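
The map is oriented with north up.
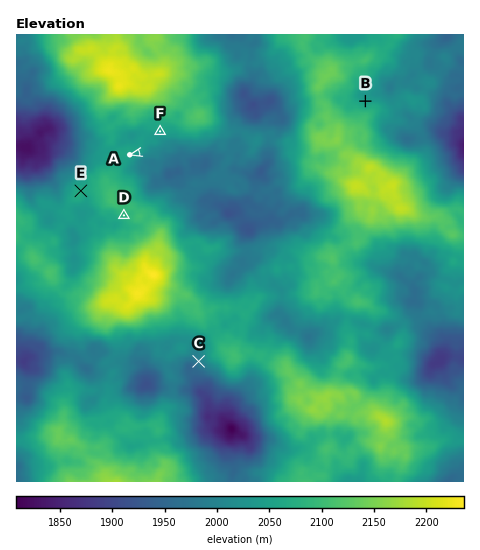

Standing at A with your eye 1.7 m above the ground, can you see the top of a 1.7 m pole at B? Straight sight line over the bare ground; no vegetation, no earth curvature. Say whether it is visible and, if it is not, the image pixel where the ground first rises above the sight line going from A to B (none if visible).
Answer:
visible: false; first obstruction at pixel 302 115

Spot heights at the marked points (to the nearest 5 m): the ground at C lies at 1985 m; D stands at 2080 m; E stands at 2070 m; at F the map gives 2050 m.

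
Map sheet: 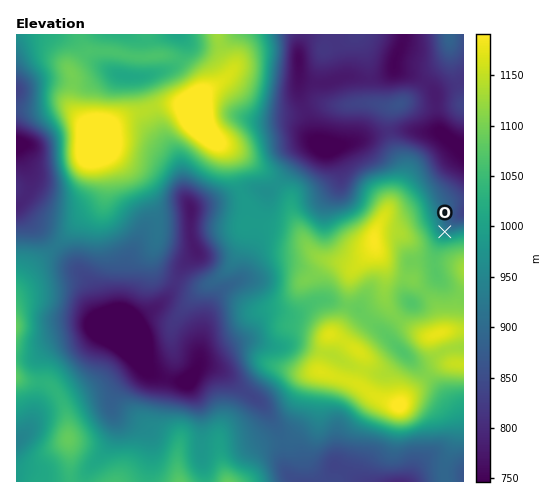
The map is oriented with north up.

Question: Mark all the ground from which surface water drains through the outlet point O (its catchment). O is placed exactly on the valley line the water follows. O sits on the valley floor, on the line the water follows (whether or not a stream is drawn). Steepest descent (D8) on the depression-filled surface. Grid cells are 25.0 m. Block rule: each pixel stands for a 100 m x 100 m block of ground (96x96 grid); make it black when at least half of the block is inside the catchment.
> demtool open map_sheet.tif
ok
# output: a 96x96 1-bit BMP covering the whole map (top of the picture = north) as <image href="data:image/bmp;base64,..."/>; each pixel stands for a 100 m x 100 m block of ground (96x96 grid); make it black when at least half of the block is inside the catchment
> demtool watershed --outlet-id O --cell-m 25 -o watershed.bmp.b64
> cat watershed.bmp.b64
<image width="96" height="96" href="data:image/bmp;base64,Qk2+BAAAAAAAAD4AAAAoAAAAYAAAAGAAAAABAAEAAAAAAIAEAAATCwAAEwsAAAIAAAAAAAAA////AAAAAAAAAAAAAAAAAAAAAAAAAAAAAAAAAAAAAAAAAAAAAAAAAAAAAAAAAAAAAAAAAAAAAAAAAAAAAAAAAAAAAAAAAAAAAAAAAAAAAAAAAAAAAAAAAAAAAAAAAAAAAAAAAAAAAAAAAAAAAAAAAAAAAAAAAAAAAAAAAAAAAAAAAAAAAAAAAAAAAAAAAAAAAAAAAAAAAAAAAAAAAAAAAAAAAAAAAAAAAAAAAAAAAAAAAAAAAAAAAAAAAAAAAAAAAAAAAAAAAAAAAAAAAAAAAAAAAAAAAAAAAAAAAAAAAAAAAAAAAAAAAAAAAAAAAAAAAAAAAAAAAAAAAAAAAAAAAAAAAAAAAAAAAAAAAAAAAAAAAAAAAAAAAAAAAAAAAAAAAAAAAAAAAAAAAAAAAAAAAAAAAAAAAAAAAAAAAAAAAAAAAAAAAAAAAAAAAAAAAAAAAAAAAAAAAAAAAAAAAAAAAAAAAAAAAAAAAAAAAAAAAAAAAAAAAAAAAAAAAAAAAAAAAAAAAAAAAcAAAAAAAAAAAAAAB/gAAAAAAAAAAAAAD/4AAAAAAAAAAAAAP/4AAAAAAAAAAAAAf/4AAAAAAAAAAAAA//4AAAAAAAAAAAAA//4AAAAAAAAAAAAB//4AAAAAAAAAAAAB//4AAAAAAAAAAAAB//8AAAAAAAAAAAAB//8AAAAAAAAAAAAB//8AAAAAAAAAAAAB//8AAAAAAAAAAAAB//8AAAAAAAAAAAAB//8AAAAAAAAAAAAB//4AAAAAAAAAAAAD//wAAAAAAAAAAAAD//gAAAAAAAAAAAAH//AAAAAAAAAAAAAH/HAAAAAAAAAAAAAH+DAAAAAAAAAAAAAH8BAAAAAAAAAAAAAAAAAAAAAAAAAAAAAAAAAAAAAAAAAAAAAAAAAAAAAAAAAAAAAAAAAAAAAAAAAAAAAAAAAAAAAAAAAAAAAAAAAAAAAAAAAAAAAAAAAAAAAAAAAAAAAAAAAAAAAAAAAAAAAAAAAAAAAAAAAAAAAAAAAAAAAAAAAAAAAAAAAAAAAAAAAAAAAAAAAAAAAAAAAAAAAAAAAAAAAAAAAAAAAAAAAAAAAAAAAAAAAAAAAAAAAAAAAAAAAAAAAAAAAAAAAAAAAAAAAAAAAAAAAAAAAAAAAAAAAAAAAAAAAAAAAAAAAAAAAAAAAAAAAAAAAAAAAAAAAAAAAAAAAAAAAAAAAAAAAAAAAAAAAAAAAAAAAAAAAAAAAAAAAAAAAAAAAAAAAAAAAAAAAAAAAAAAAAAAAAAAAAAAAAAAAAAAAAAAAAAAAAAAAAAAAAAAAAAAAAAAAAAAAAAAAAAAAAAAAAAAAAAAAAAAAAAAAAAAAAAAAAAAAAAAAAAAAAAAAAAAAAAAAAAAAAAAAAAAAAAAAAAAAAAAAAAAAAAAAAAAAAAAAAAAAAAAAAAAAAAAAAAAAAAAAAAAAAAAAAAAAAAAAAAAAAAAAAAAAAAAAAAAAAAAAAAAAAAAAAAAAAAAAAAAAAAAAAAAAAAAAAAAAAAAAAAAAAAAAAAAAAAAAAAAAAAAA="/>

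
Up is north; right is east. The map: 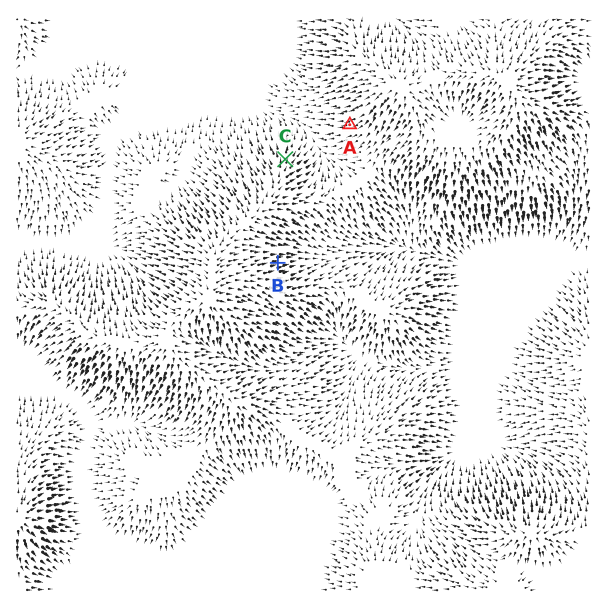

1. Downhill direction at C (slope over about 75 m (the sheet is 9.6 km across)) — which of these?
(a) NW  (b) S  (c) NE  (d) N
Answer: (d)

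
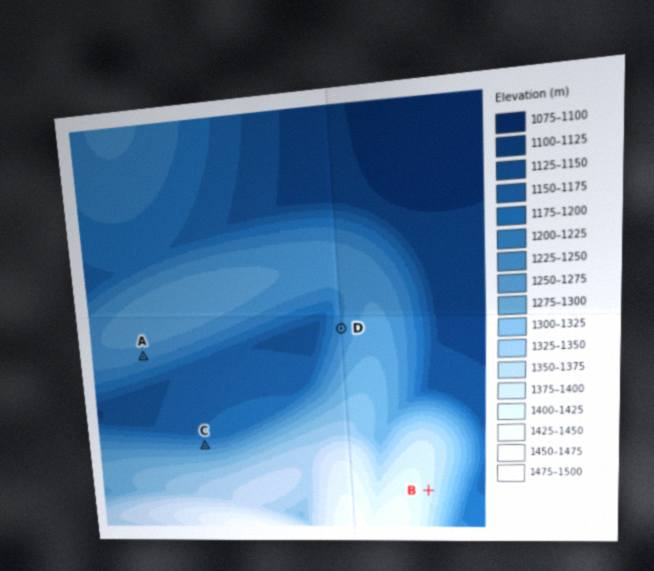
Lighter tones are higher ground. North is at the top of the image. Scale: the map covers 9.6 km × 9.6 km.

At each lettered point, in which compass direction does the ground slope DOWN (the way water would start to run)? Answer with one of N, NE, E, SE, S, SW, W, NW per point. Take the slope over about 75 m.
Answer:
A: S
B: E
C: N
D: W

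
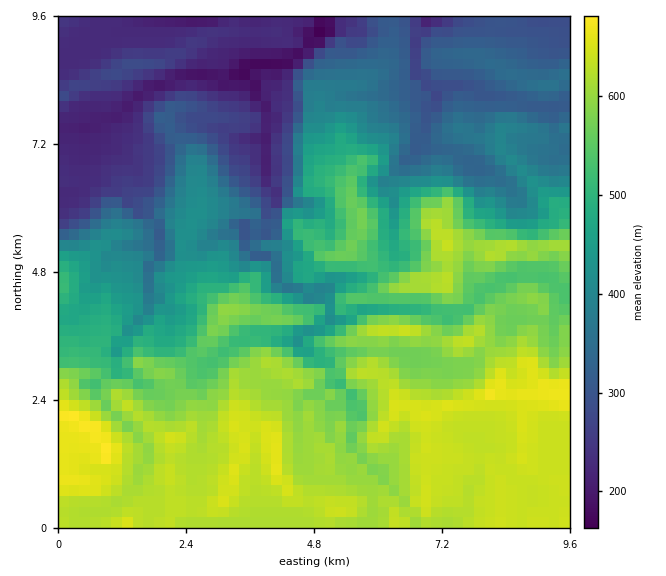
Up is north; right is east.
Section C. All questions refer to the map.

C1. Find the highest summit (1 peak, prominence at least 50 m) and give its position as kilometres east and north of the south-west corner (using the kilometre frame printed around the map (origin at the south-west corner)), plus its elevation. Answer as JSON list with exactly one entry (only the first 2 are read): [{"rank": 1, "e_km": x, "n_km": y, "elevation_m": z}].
[{"rank": 1, "e_km": 0.96, "n_km": 1.41, "elevation_m": 690}]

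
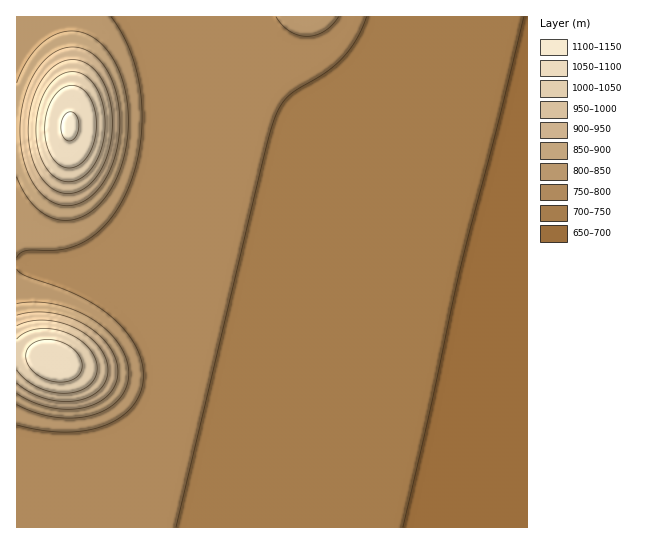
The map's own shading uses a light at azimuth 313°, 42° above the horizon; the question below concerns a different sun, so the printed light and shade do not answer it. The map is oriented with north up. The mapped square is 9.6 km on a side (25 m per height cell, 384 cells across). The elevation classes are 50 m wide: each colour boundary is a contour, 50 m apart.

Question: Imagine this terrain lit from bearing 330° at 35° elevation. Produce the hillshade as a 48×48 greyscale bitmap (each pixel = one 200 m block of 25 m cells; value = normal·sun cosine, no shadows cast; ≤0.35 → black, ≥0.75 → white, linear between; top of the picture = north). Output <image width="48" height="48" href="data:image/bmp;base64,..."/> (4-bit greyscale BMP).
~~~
<image width="48" height="48" href="data:image/bmp;base64,Qk32BAAAAAAAAHYAAAAoAAAAMAAAADAAAAABAAQAAAAAAIAEAAATCwAAEwsAABAAAAAAAAAAAAAAABEREQAiIiIAMzMzAERERABVVVUAZmZmAHd3dwCIiIgAmZmZAKqqqgC7u7sAzMzMAN3d3QDu7u4A////AIiIiIiIiIiIiIiIiIiIiIiIiIiIiIiIiIiIiIiIiIiIiIiIiIiIiIiIiIiIiIiIiIiIiIiIiIiIiIiIiIiIiIiIiIiIiIiIiIiIiIiIiIiIiIiIiIiIiIiIiIiIiIiIiIiIiIiIiIiIiIiIiIiIiIiIiIiIiIiIiIiIiIiIiIiIiIiIiIiIiIiIiIiIiIiIiIiIiIiIiIiIiIiIiIiIiIiIiIiIiIiIiIiId3d4iIiIiIiIiIiIiIiIiIiIiIiIiId2ZmZneIiIiIiIiIiIiIiIiIiIiIiIiHZUQzRFZ4iIiIiIiIiIiIiIiIiIiIiIiFQyEBEkVniIiIiIiIiIiIiIiIiIiIiIiEIQAAASRXeIiIiIiIiIiIiIiIiIiIiIiDIRAAACNWeIiIiIiIiIiIiIiIiIiIiIiEMzMiESRWeIiIiIiIiIiIiIiIiIiIiIiGZmZUQ0VneIiIiIiIiIiIiIiIiIiIiIiImIh3ZVZ3iIiIiIiIiIiIiIiIiIiIiIiLuqqZh3eIiIiIiIiIiIiIiIiIiIiIiIiN3cy6qYiIiIiIiIiIiIiIiIiIiIiIiIiP/+3MupmIiIiIiIiIiIiIiIiIiIiIiIiP//7cupmIiIiIiIiIiIiIiIiIiIiIiIiO/+3LqpiIiIiIiIiIiIiIiIiIiIiIiIiN3cy6mYiIiIiIiIiIiIiIiIiIiIiIiIiLu6qZmIiIiIiIiIiIiIiIiIiIiIiIiIiJmZmIiIiIiIiIiIiIiIiIiIiIiIiIiIiIiIiIiIiIiIiIiIiIiIiIiIiIiIiIiIiIiId3iIiIiIiIiIiIiIiIiIiIiIiIiIiIh3d3d4iIiIiIiIiIiIiIiIiIiIiIiIiIh2ZmZ3iIiIiIiIiIiIiIiIiIiIiIiIiId2VEVneIiIiIiIiIiIiIiIiIiIiIiIiIdlQzNGeIiIiIiIiIiIiIiIiIiIiIiIiIdkMhI1Z4iIiIiIiIiIiIiIiIiIiIiIiIdkMQAkZ4iIiIiIiIiIiIiIiIiIiIiIiJhlMgACV4iIiIiIiIiIiIiIiIiIiIiIiJh2QxACRniIiIiIiIiIiIiIiIiIiIiIiKmHZCABNniIiIiIiIiIiIiIiIiIiIiIiLqYdjEBNXiIiIiIiIiIiIiIiIiIiIiIiMu5h1IRNXiIiIiIiIiIiIiIiIiIiIiIiMzLmGQiNXiIiIiIiIiIiIiIiIiIiIiIiN3cqHUzRniIiIiIiIiIiIiIiIiIiIiIiN7tuYZEVniIiIiIiIiIiIiIiIiIiIiIiN7+y5dVVniIiIiIiIiIiIiIiIiIiIiIiN7/7KhmZ4iIiIiIiIiIiIiIiIiIiIiIiN7/7bmHd4iIiIiIiIiHd4iIiIiIiIiIiM3v7cqIeIiIiIiIiId3d3eIiIiIiIiIiLzu7cqYiIiIiIiIiId2Znd4iIiIiIiIiKvN3bqYiIiIiIiIiIdmVmd4iIiIiIiIiJq8zLqYiIiIiIiIiIdlVVZ3iIiIiIiIiJqru7qZiIiIiIiIiIdlRFZ3iIiIiIiIiA=="/>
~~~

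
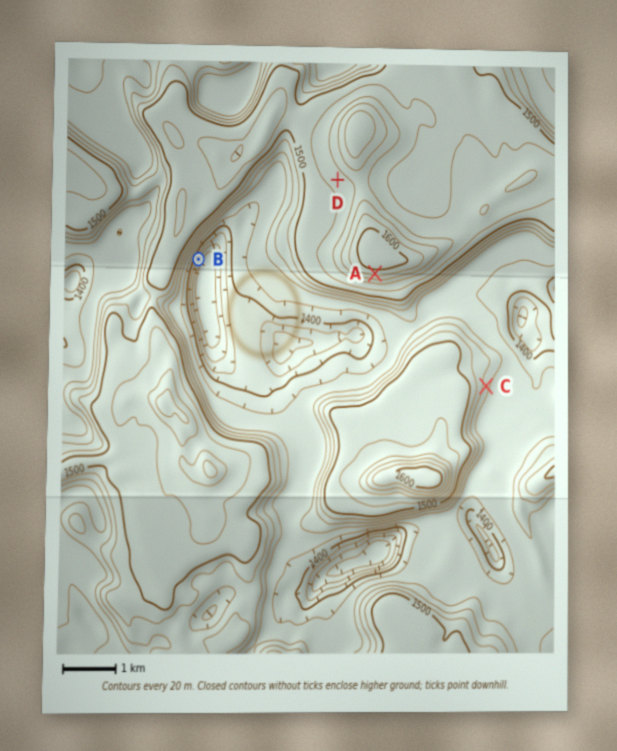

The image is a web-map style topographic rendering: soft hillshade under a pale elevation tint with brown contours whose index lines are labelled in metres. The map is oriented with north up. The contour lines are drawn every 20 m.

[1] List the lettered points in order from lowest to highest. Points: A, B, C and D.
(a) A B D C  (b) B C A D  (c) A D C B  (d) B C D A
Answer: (d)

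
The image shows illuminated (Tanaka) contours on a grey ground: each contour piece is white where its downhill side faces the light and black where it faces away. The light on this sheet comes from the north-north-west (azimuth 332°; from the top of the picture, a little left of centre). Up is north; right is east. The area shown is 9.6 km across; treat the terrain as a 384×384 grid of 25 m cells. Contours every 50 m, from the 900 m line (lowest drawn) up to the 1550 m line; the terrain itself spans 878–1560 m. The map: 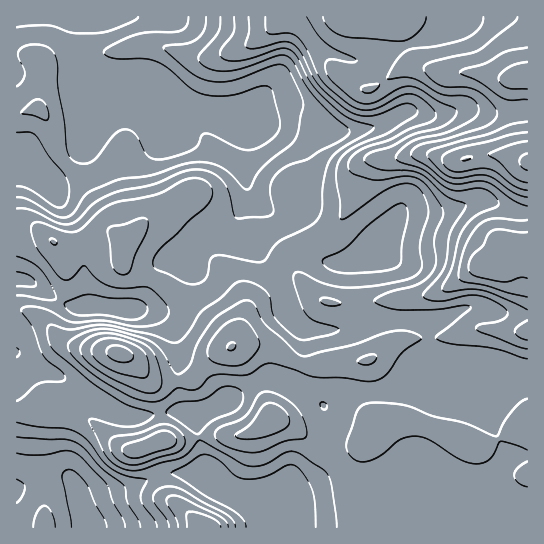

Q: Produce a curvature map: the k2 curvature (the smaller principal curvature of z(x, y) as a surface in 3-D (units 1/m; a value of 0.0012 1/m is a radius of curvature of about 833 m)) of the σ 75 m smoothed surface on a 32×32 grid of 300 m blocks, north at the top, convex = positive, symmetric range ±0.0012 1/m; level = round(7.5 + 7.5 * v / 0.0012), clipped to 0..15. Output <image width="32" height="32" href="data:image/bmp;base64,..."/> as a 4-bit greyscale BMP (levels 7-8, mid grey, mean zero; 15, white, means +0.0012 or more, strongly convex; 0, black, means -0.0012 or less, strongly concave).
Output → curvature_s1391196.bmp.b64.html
<image width="32" height="32" href="data:image/bmp;base64,Qk12AgAAAAAAAHYAAAAoAAAAIAAAACAAAAABAAQAAAAAAAACAAATCwAAEwsAABAAAAAAAAAAAAAAABEREQAiIiIAMzMzAERERABVVVUAZmZmAHd3dwCIiIgAmZmZAKqqqgC7u7sAzMzMAN3d3QDu7u4A////AFmFZVVEaqQ3hmd4h3d3d3dYdVV3eHURRmZnd3d4d3d2VmVUMkZBJFRVZ3d3iHd3d2VUNFMAA0V2RGZ3d3d2Znh2U0e7dlI1eGR2iId2VodmZmVWd4xgeYdlZniHdniGZ3h2dSAUEmdZl1V4h4d3Znhph3MSABISSaZFaIiHZWZoZ3USaKVoVCQyRURFZnd3ZnYxN3eEZkVCJndmZWd3d2VTRYqpg0WKhXZ4eJdWZlVDRoWKqFNHmoaEVWaHdndmaFZzZ0EUZYmGUjMiNFVXh2hoQAAAJWVndjR4dlRDECEBYRVEVFd2Zoc1iHdodoUSVgJ4V5dXZmd1R2VERERmd4ZWd1eXVmZ3ZXdEVlVER7lmWJZWh2Zmdmd2Z2Z2V1Z2d1hzaHh3dmZ3d3d1Zld2ioZ3InmId3d1ZlVWd1ZVQ1YxcxRXh3eIhkWHVndkRDIAAkNWVFZnmpU3mFZ2VCNWQ3pldmZkNGdUVodVh4ZUm3RqZnZnd2QzV2Z2Y2mVeHmHeVZ1Z4h2d3dmVmMABGdWZXd3hWd3d3d2dmdRIQAAATIjeXV3d3dlVWZ2E4uTEjEjMmZmd3d1VVVVUkiJhjaXV5dmd2VVVHiHUyKJdVdnmHeIiIZndmZ3iIYSZjRFZndmdoiGdniHVWZ3U2RndlRFZ3dERVVDM0VmeIZYp3mHZmVV"/>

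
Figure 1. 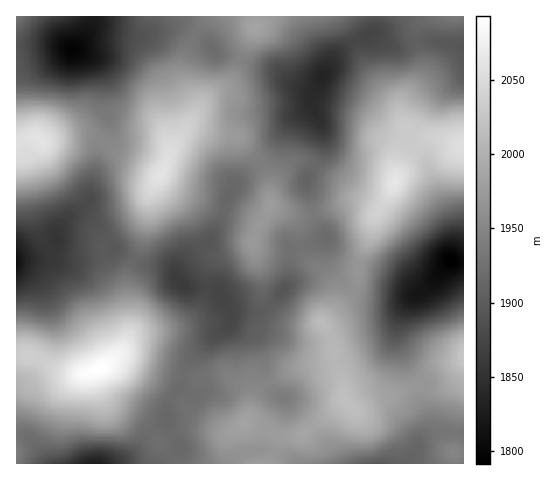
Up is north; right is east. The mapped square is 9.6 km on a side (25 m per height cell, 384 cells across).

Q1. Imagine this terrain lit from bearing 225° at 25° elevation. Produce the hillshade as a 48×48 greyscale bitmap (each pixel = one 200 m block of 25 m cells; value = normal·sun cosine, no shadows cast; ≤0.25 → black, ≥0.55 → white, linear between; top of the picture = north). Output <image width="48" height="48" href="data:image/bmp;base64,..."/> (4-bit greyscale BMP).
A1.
<image width="48" height="48" href="data:image/bmp;base64,Qk32BAAAAAAAAHYAAAAoAAAAMAAAADAAAAABAAQAAAAAAIAEAAATCwAAEwsAABAAAAAAAAAAAAAAABEREQAiIiIAMzMzAERERABVVVUAZmZmAHd3dwCIiIgAmZmZAKqqqgC7u7sAzMzMAN3d3QDu7u4A////AGeau7ze7tu6mZq7upiIibuqqrzLqpqrqWiby73v/supiavMqZmZmrqaq8y6qZq6mHm8zM7//bqYibzLqqmZqqmavNyqqZqph5vN3N7+2pmYiru6mZmZiJmbzMqYiaqpmc3d3d3cqIiImqqZiYiHd4mru6l3iaqqu93d3d3Ll3eImpmYiIdlaJqrupdniZmrvN3d3d3Kh3iJmYiIiYZmeau7qXZniIm7zLvNzdy6mYiIiJmZqYd4m8y7mHZ3iImrzLu8zMy6qYd3iJmaqYiJvMy6mHZnd4mru7u7u7qqmHZmeJmamIiKu7uql3ZVZ4mru7upmYiIh2VWd4iIh4eKqqqqh2VEV4q7vJmHd3d3d2VFZ3d3d3eJmaqph1REV5qqu3ZUVnd3dlRVZ3dnZ3eIiruphlQ0aJmZqlQjV3h3dlVVZnZ3d4iZq8y5dlQ0Z4iHdzITaIh3d1RERWZ4iZmavMy4ZVQ0VmZlViIleIdmdkMiNFZ3iamZq7uWZVQzRVVVZjRGiIZmZUMRE0Z3iqqZmql1ZmUzRVZmZlVniHZmZlMAI2d4mruYiah2ZnZDRWd3d2d4iHZ3dlMSNomJq8uomqmHeIZEVoh3h4iIiHiYh1REaKqqvN2pmrqYiZZVZ4h4h5mZiJmYh2ZWerurzu2pm7uYmpdmaIh3d7upmaqZiIh3mrqqzuuYiqmImph3eId3icy5mqqpmaqZqqqaztqHiZh4m7uYiYh4rNypmqqpm8yqqqqazbl2eZiIvdypmZiazNyomrqZve3KqrqrzKl3mpiK3uypmZmazMuZqqma3/7Kq7qqu6mImpic7uypiJmazMuqqqmr7/7KqqmZq6mZmIis3dupiImau8u7qqms7/66qYiImqmpdmerzMqZmIiau9zLupm97/26mHdniZqnVFeru6qrqIibzdzLqZrN/+y5h2ZniaqWVWirqqq7qHis3cy7qJrN7cupdmZnmrqHZnmqqavLl3is3bu6mJrN3LuodmZ4q7qHd4mZmry6hmeszKqqh4m8u7qph2eJu7mHd3d3m8y5dniru5qpdmeqqru6h3eJqqhmZlVXrNy5iImrqpmXVEaImrzKh3eImYZVVURYvdypmZmpmYh1Q0Z3isy5iHd3eGVFVVVq3tuZmZmIiGZUIkZnm7yod3dmZ2VUVWaL3cqZmHdmZlQyEkVomruXd3dlZ3ZUVmes3LqZl2VEVDIREkVniaqHd4dleHZVVniru6qZhlREQzMhEkVWeamHeIdleGVEVniau6qYdlREQ1QyIjRFeamHiHZVZ1Q0Z4iKu6qHZVVVVGVDI0RWiZmIh2VFZlRGiYiKq7l2VVVVVXVDNFZ4mqmHdlVFd2Zompiau6hlVWZlVmVERniau6l3d2ZnmZmaupmau5dmZ4dlZ2ZVaJq7y6iIiHeKu7u7qpmru5d4mpdniHZmiqu7u6mZmYibzMupmZq7upiZq5iZqod4q6qru6qqqZmrvLqIiJq7qpmru6qru4iKqpmru7uqqqq7u6mIiau6qpqruqq7yw=="/>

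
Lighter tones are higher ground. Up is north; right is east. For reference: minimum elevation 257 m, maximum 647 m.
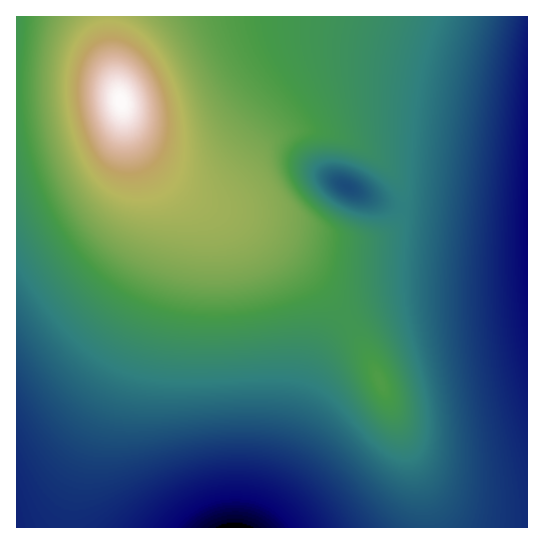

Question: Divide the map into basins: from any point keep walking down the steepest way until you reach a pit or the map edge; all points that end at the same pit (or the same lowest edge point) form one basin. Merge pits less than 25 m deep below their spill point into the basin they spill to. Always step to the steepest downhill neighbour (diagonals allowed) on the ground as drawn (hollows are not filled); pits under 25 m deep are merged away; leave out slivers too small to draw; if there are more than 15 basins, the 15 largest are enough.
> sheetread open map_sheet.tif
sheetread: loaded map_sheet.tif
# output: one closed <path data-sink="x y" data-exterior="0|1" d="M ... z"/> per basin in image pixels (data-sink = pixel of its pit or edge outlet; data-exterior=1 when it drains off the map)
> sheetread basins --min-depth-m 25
<path data-sink="234 527" data-exterior="1" d="M109 16l-93 1 0 510 410 1 1-14-3-16-17-53-30-71-16-32-21-32-24-28-37-34-29-21-53-26-15-9-31-29-15-20-11-22-10-43-6-36z"/><path data-sink="527 219" data-exterior="1" d="M527 16l-418 1 3 46 15 60 18 31 18 18 18 12 20 7 17-3 16-11 37-38 19-8 11-2 32 4 28 12 18 14 20 23 4 11-2 21-12 18-19 8-25 1-24-2-99-28-3 0 31 16 39 29 39 39 29 40 26 51 33 84 9 35 2 23 101-1z"/><path data-sink="347 187" data-exterior="0" d="M310 129l-20 2-15 5-10 7-31 34-11 8-14 6-15-2-13-5-18-12-17-17-1 2 32 31 32 19 18 6 70 20 33 7 31 1 14-2 14-7 8-10 6-12 0-17-4-11-10-13-16-16-26-14-14-6z"/>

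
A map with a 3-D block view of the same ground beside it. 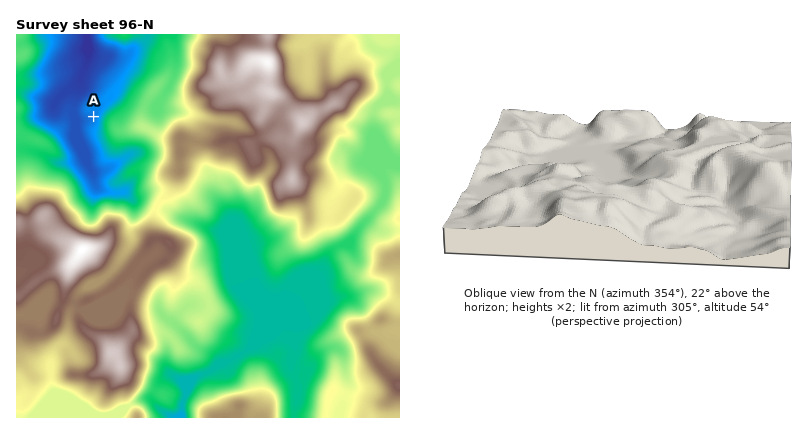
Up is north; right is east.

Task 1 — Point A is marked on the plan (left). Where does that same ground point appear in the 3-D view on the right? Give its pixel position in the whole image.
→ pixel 722 224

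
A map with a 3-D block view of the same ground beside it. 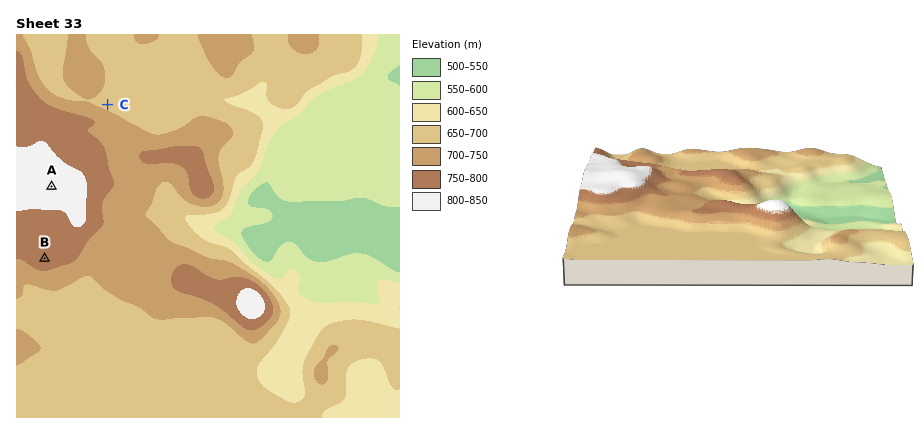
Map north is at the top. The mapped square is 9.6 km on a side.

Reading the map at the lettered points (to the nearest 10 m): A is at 830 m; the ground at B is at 790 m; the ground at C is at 680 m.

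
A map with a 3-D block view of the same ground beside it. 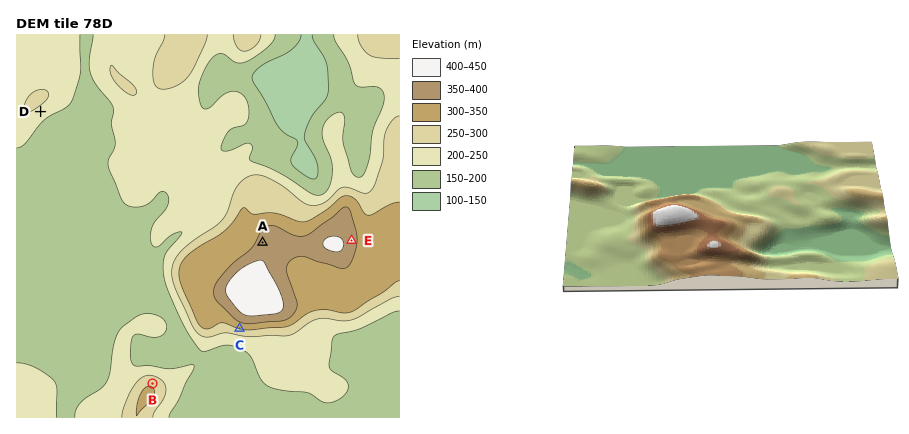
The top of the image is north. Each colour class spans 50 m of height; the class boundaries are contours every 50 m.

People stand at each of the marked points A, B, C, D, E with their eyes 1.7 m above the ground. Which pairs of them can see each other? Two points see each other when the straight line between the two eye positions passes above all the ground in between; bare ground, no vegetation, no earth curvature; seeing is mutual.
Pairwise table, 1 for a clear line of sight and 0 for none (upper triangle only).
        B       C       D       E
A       0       0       1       0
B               1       1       0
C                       0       0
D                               0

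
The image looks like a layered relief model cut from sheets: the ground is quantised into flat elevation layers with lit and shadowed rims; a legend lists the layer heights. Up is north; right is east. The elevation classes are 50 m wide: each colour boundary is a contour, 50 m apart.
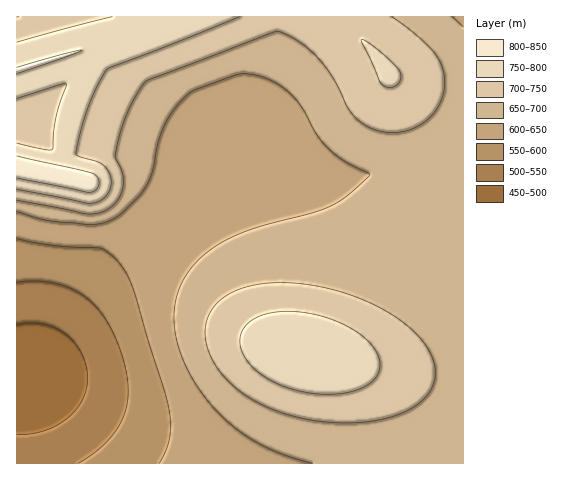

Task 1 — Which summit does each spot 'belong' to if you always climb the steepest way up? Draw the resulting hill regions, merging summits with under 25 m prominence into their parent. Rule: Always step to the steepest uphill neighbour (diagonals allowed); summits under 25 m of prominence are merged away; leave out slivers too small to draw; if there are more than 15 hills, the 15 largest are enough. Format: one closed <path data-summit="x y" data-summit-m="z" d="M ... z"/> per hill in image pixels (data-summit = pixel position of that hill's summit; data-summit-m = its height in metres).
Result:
<path data-summit="306 353" data-summit-m="793" d="M248 91l-17 0-15 3-17 10-11 9-14 23-5 15-4 28-12 30-65 76-52 85-8 8-12 1 1 85 447-1 0-318-25 19-26 11-11 2-27 0-17-3-23-11-12-8-15-16-14-22-17-16-12-6z"/><path data-summit="17 70" data-summit-m="803" d="M287 16l-270 0-1 111 45 25 50-1 54 9 2 2 3-16 8-20 10-13 11-9 25-12 24-1 12 1 26-64z"/><path data-summit="389 74" data-summit-m="762" d="M463 16l-175 0-2 12-27 66 22 11 13 12 14 22 15 16 26 15 26 7 27 0 25-7 18-9 19-17z"/><path data-summit="17 167" data-summit-m="839" d="M17 128l-1 250 9 1 7-5 10-12 32-56 25-35 39-43 15-19 12-30 3-17-3-2-54-9-50 1z"/>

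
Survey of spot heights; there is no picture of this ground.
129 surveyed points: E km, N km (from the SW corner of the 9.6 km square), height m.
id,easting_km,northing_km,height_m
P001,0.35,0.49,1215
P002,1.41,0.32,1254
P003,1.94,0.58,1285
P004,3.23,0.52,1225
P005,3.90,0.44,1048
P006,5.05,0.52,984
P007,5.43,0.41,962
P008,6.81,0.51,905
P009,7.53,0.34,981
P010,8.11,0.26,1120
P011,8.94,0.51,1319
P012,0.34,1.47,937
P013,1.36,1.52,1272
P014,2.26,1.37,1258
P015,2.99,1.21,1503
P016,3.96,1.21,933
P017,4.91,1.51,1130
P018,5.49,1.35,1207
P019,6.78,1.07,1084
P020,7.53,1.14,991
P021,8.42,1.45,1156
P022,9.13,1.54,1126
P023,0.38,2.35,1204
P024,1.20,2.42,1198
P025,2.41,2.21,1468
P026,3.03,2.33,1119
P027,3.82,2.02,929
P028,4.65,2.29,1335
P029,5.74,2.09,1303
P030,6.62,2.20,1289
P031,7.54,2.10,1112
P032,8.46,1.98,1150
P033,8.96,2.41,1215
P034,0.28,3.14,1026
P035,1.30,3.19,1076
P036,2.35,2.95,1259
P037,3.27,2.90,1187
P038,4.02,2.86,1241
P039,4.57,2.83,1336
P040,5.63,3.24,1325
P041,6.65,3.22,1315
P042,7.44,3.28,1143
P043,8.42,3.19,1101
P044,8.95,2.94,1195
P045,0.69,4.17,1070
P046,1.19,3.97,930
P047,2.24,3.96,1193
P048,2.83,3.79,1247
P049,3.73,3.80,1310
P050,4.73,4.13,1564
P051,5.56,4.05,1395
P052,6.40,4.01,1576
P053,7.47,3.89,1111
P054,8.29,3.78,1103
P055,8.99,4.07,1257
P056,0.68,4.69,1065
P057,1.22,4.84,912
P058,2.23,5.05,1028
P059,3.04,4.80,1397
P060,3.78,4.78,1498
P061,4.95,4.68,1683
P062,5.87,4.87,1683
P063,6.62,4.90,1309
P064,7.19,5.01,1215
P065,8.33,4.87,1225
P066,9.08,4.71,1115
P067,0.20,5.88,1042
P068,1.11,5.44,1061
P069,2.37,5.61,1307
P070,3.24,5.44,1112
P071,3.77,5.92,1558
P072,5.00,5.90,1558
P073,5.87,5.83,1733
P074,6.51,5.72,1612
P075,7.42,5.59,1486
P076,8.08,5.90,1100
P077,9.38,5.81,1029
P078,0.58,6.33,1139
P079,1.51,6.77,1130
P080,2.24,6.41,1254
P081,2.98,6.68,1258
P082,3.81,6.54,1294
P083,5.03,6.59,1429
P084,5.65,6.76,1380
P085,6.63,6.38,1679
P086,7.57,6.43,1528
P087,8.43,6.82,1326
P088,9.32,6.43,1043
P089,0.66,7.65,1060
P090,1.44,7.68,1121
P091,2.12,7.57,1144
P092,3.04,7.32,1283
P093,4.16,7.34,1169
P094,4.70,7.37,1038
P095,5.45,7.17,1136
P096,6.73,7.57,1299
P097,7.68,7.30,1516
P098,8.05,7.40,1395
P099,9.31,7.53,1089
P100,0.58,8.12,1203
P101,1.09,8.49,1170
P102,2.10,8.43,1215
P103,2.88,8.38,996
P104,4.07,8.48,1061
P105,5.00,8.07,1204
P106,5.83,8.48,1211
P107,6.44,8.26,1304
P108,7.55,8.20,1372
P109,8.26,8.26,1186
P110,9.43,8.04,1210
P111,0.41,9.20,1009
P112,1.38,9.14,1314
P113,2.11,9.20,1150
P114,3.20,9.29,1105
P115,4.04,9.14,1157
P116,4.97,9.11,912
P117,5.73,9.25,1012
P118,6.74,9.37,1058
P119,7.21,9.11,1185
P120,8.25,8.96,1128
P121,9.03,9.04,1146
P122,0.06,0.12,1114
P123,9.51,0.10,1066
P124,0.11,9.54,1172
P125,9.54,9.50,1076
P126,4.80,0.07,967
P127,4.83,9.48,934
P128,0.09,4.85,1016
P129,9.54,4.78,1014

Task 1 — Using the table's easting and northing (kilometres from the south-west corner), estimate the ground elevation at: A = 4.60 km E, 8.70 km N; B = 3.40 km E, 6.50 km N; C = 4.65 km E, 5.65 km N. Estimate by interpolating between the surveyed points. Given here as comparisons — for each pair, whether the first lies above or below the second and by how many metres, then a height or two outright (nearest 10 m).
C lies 540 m above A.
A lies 290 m below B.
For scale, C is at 1530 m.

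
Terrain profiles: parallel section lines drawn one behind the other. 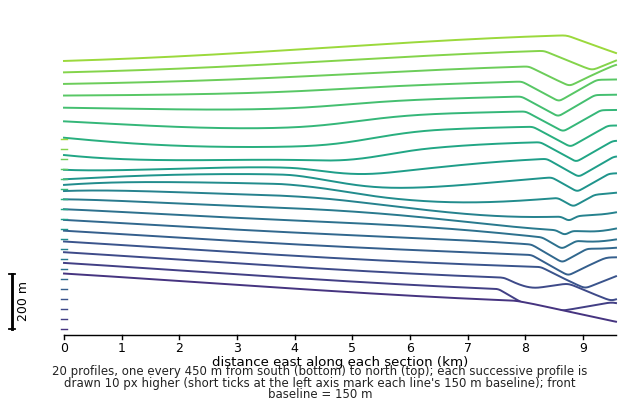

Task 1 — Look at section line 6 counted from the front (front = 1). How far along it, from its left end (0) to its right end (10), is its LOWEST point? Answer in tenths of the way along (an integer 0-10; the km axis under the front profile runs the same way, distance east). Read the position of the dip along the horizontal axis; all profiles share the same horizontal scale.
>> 9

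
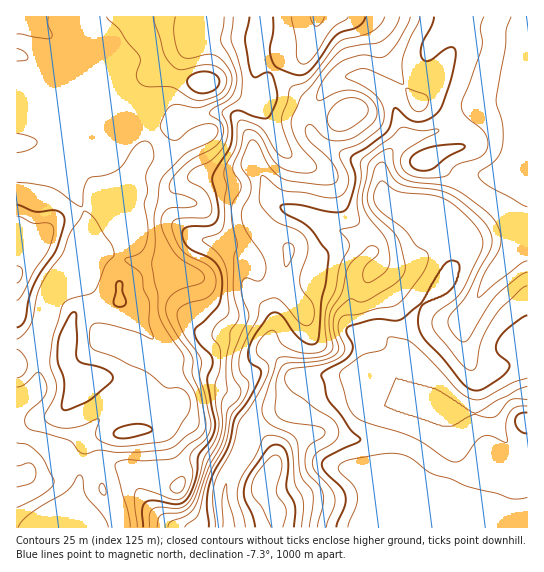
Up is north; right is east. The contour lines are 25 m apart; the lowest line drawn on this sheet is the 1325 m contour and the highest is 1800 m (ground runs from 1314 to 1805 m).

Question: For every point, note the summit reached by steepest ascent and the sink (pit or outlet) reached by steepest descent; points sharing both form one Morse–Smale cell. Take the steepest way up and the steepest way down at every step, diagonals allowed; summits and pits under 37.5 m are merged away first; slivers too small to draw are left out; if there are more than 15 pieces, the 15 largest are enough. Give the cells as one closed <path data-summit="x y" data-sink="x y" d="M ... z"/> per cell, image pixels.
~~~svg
<path data-summit="17 275" data-sink="527 393" d="M527 16l-75 1 1 4-8 5-13 17-12 30-28 24 12 42-17 16-6 18-4-5-8-4-14-4-33-16-10-10-3-7 3-16 5-10-6 0-10-5-34-31-11 6-3 14-12 26 0 12-8-8-15-3-37 7-4 2-2 8 6 18 16 24 6 4-14 4-12 8-2 7 1 25 14 16 7 4 18 2 20 7 11-1 13-10 2-6 0 4 12 26 2 66-7 16 0 7 22 23 4 3 71 0 82 35 17 3-15 9 6 27 0 13-7 23-8 13-9 9-12 4-6 5 0 11 115-1z"/><path data-summit="82 382" data-sink="527 393" d="M175 123l-10 4-56 0-31 12-11 10-6 9 0 13 24 42 3 13-1 12-11 29-21 22-6 9-2 19-8 21-2 45-6 16-10 8-5 10 0 12 38 20 22 21 3 10 6-9 16-10 6 0 22 10 6 6 3 11 1-6 4-5 30-8 17-8 12 0 28 14 14-24 3-21 2-5 12-9 25-8 11-13 8-18-11-1-4-3-22-23 0-7 7-16-2-66-12-26 0-4-2 6-13 10-11 1-20-7-18-2-20-17-2-7 0-21 2-7 12-8 14-4-6-4-16-24-5-10z"/><path data-summit="266 478" data-sink="527 393" d="M365 376l-59 0-3 3-6 16-11 13-25 8-12 9-2 5-3 21-12 19-7 16 0 20 4 22 182 0 2-11 3-3 15-6 9-9 8-13 7-23 0-13-6-27 15-9-17-3z"/><path data-summit="203 82" data-sink="527 393" d="M197 16l-180 0-1 90 30 13 27-3 22 9 70 2 9-3 7-5 37-7 15 3 8 8 0-12 12-26 3-14 11-8-10-10-7-14-48 0-3-8z"/><path data-summit="17 275" data-sink="527 393" d="M18 429l-2 1 1 98 211-1-3-41 4-11-23-12-16-2-25 11-19 4-7 6-1 6-3-11-6-6-22-10-6 0-11 6-9 7-2 6-3-10-22-21-32-16z"/><path data-summit="17 275" data-sink="527 393" d="M18 107l-2 0 1 309 4-9 10-8 6-16 2-45 8-21 2-19 6-9 21-22 11-29 1-12-3-13-24-42 2-17 11-13 7-4 28-10 20-1-34-1-22-9-27 3z"/><path data-summit="318 17" data-sink="527 393" d="M451 16l-184 0 0 18-4 15 1 10 3 6 28 27 16 9 4 0 18-18 16-7 14 1 11 6 17 17 6-8 23-19 12-30 13-17 8-5z"/><path data-summit="347 113" data-sink="527 393" d="M358 76l-19 3-16 14-11 18-3 16 3 7 14 13 40 16 11 5 4 5 6-18 17-16 0-5-9-28-6-9-15-14z"/><path data-summit="17 275" data-sink="527 393" d="M266 16l-68 0-1 9 3 10 5 5 45-1 7 14 6 6 0-10 4-15z"/>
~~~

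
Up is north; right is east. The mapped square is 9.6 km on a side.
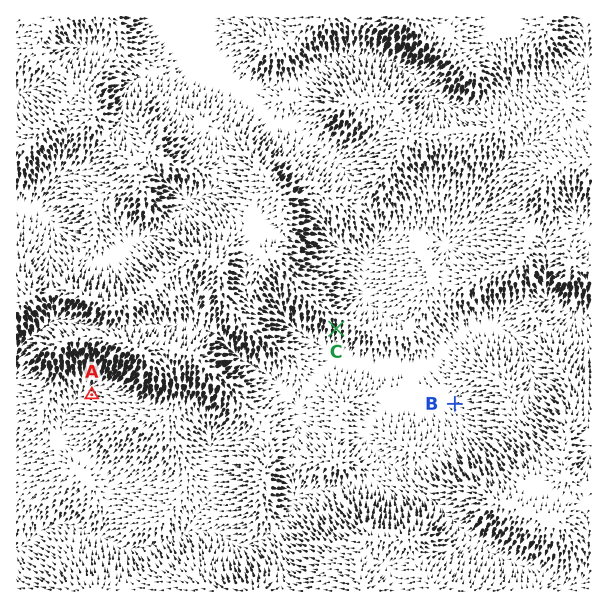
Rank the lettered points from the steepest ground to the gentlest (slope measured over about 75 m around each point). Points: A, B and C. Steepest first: C A B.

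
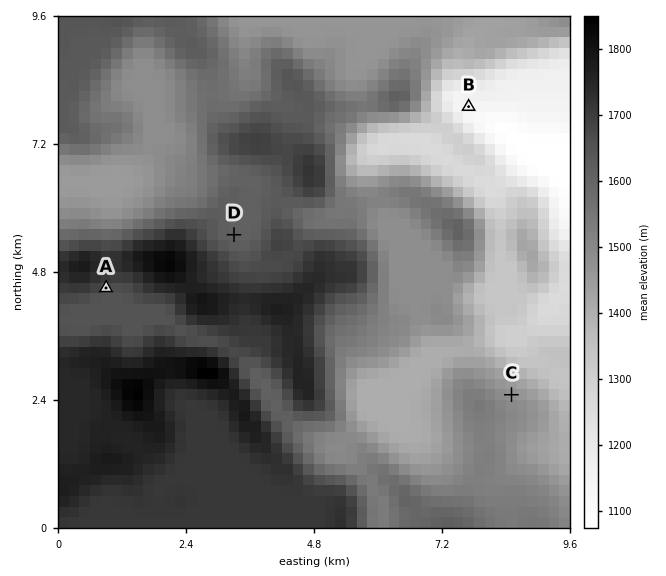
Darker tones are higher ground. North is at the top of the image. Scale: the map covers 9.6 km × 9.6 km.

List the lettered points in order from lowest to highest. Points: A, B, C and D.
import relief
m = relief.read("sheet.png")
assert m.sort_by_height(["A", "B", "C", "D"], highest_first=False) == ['B', 'C', 'D', 'A']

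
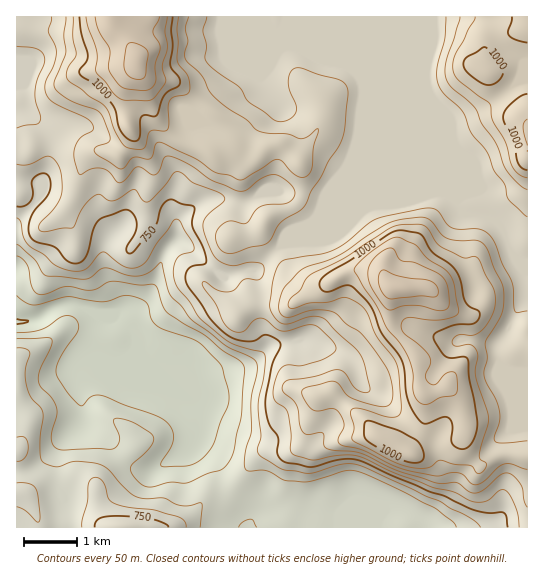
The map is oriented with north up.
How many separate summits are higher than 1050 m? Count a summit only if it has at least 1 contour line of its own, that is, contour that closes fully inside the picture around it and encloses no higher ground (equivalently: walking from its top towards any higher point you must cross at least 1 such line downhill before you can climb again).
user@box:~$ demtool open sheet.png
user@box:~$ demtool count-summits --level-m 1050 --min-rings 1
2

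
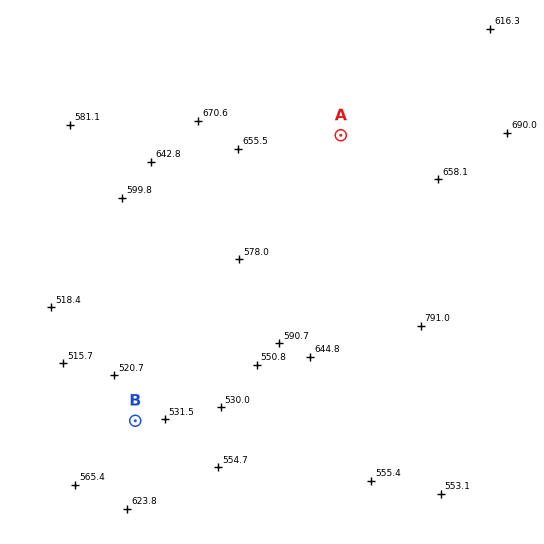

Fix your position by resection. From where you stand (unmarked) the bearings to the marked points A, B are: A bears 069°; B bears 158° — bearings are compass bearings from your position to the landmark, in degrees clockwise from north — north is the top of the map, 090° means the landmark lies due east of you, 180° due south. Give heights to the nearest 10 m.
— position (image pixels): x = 63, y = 242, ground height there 540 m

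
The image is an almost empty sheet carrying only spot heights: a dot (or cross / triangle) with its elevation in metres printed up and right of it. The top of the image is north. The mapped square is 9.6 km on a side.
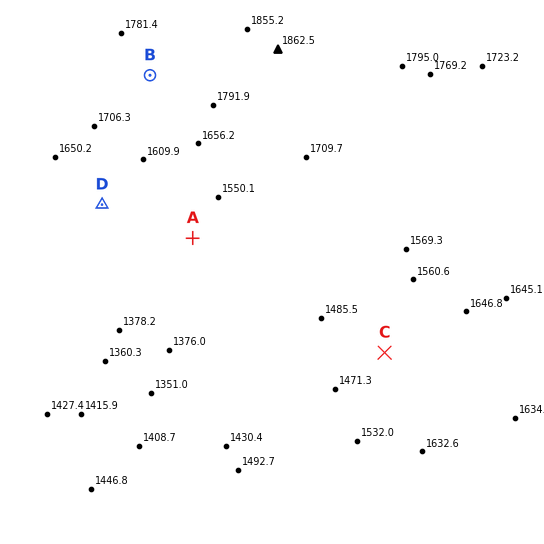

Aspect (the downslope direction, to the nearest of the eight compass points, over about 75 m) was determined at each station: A S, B SW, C W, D S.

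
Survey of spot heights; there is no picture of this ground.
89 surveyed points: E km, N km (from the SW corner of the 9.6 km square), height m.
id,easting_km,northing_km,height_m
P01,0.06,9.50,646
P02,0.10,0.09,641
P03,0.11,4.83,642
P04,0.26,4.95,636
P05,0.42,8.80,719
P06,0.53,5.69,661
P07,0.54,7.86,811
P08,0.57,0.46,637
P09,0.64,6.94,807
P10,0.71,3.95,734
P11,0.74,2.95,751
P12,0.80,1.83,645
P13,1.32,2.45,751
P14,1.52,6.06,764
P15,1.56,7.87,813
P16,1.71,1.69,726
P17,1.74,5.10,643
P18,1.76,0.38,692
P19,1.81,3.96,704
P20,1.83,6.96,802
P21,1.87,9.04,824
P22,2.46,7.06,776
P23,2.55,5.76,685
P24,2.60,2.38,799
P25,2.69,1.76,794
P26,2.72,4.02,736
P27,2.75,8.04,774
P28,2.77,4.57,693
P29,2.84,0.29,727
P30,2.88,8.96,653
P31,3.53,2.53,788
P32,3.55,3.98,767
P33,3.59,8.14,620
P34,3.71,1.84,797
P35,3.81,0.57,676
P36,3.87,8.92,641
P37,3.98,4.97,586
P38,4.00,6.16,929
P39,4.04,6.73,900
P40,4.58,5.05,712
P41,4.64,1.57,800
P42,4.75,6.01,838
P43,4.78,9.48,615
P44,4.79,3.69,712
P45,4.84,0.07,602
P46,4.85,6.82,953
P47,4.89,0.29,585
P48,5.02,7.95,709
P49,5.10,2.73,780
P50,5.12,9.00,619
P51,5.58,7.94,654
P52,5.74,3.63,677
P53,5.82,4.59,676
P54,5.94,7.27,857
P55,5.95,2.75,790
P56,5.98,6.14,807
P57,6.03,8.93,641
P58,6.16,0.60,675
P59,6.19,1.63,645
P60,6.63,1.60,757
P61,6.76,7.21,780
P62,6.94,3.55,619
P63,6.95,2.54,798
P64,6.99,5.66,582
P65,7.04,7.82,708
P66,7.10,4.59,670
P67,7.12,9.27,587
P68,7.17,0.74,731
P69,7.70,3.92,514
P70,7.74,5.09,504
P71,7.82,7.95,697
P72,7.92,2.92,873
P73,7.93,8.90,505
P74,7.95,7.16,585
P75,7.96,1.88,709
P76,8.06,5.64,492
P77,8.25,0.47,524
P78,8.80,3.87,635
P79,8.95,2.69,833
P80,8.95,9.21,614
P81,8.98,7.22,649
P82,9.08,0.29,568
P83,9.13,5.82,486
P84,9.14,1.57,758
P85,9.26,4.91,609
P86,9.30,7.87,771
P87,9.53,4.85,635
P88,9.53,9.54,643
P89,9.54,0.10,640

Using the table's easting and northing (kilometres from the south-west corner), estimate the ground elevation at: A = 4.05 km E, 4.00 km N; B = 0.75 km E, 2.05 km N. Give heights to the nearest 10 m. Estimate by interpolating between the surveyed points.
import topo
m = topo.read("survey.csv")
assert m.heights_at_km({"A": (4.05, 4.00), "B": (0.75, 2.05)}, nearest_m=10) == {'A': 690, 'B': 670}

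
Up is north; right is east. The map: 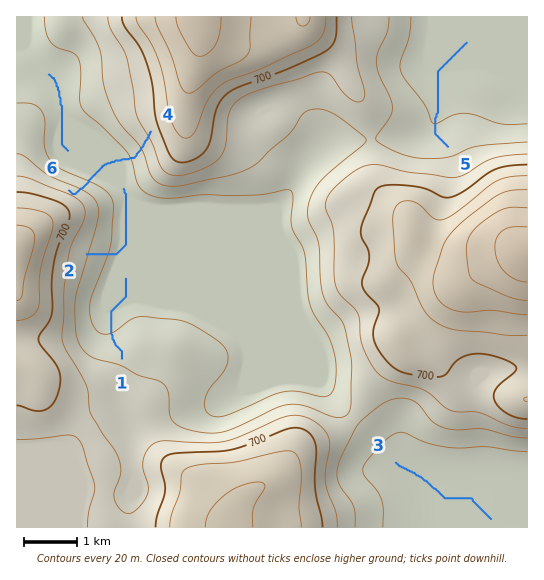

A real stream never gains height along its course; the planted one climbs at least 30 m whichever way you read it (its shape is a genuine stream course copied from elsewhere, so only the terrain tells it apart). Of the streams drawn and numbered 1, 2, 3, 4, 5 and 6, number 4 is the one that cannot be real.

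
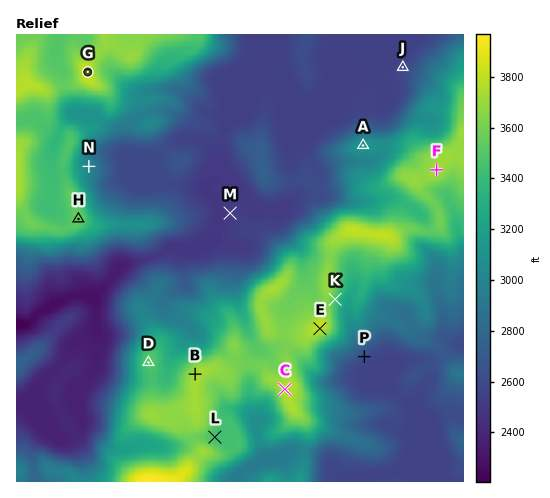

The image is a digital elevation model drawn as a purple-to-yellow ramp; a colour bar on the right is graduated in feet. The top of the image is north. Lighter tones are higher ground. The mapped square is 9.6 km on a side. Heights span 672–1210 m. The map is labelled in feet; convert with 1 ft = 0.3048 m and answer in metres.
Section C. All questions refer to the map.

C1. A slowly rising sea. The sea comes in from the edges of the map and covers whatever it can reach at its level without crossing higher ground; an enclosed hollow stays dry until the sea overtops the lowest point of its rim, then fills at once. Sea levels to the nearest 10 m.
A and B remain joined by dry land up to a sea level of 940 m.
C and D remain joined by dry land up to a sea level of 1050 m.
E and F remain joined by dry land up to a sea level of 1070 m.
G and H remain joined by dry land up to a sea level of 1060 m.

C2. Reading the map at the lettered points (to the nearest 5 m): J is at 790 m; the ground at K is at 1060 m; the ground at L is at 1050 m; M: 765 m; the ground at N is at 915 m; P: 800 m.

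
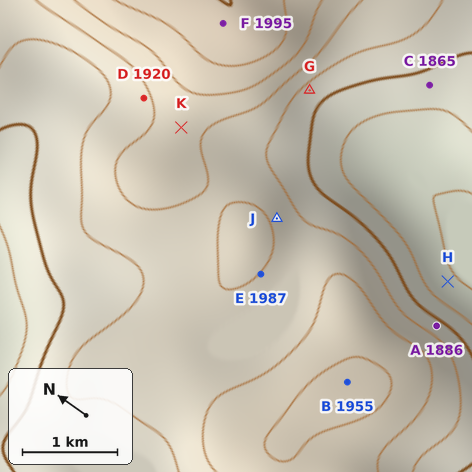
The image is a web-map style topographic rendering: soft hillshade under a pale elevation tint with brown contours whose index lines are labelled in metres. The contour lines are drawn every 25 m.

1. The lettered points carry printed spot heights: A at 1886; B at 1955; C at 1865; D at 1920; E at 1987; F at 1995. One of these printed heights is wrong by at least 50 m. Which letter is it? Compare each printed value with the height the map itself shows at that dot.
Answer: E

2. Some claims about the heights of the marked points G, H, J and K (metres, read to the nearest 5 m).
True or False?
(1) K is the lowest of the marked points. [False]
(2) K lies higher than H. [True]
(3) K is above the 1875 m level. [True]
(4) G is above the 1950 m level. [False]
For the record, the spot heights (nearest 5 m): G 1890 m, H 1830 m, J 1920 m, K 1930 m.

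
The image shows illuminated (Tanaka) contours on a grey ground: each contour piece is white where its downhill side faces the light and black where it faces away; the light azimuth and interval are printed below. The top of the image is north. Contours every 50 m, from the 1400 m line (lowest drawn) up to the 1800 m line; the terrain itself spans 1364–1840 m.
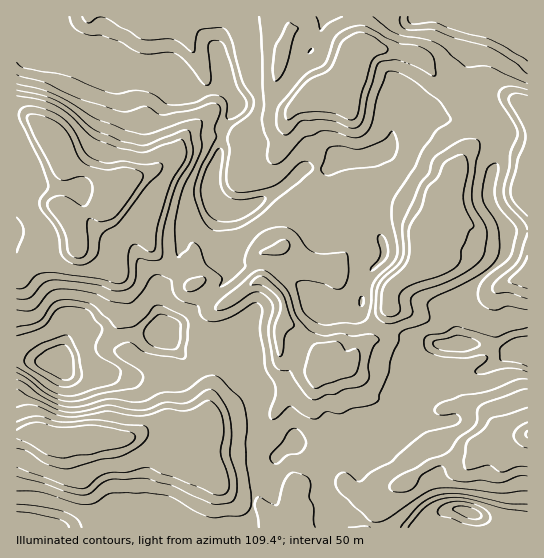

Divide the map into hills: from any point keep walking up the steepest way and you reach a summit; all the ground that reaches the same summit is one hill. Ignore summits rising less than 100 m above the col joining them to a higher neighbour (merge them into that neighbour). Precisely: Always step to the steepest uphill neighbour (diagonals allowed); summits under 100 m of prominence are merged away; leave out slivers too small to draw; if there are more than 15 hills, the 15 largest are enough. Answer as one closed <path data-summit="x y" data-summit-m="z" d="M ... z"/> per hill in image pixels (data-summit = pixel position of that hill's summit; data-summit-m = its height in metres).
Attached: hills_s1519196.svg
<path data-summit="111 55" data-summit-m="1722" d="M270 16l-253 0-1 98 11 2 12 9 24 39 28 8 26 15 0 8 24 20 7 27 5 9 24 25 13 9 7-1 20 21 8-1 30-23 10 0 18 18 1 23 7 3 14 15 19 15-3 4 0 11 4 2 10-1 11-3 6-6 7-15 18-13 12-27-1-12 3-6 19-16 9-10 5-26 11-12 2-27 18-21 9-22 16-17 1-9-9-20-21-22-18-13-6-12-8-7-48-8-6 1-16 15 0 23-4 10-10 0-12-7-6 0-10 6-13 13-7-1-11-10-3-6 12-54-12-8z"/><path data-summit="61 362" data-summit-m="1840" d="M23 115l-7 0 1 320 20-2 18 7 44-3 27 2 12-4 17 2 6 3 18 21 11 6 8 0 9-7 10 22 13 14 9 5 19 3 6 5 4 6 2 13 97 0 9-18-3-12 2-3 30-12 28-20 10-3 22 3 6-3 14-15 5-2 34-8-19-2-19-20-17-6-19 0-19 5-12-3-16 0-13-9-13-3-8-10-20-19-24 4-3-1-1-12 3-4-19-15-14-15-7-3-1-23-18-18-10 0-30 23-8 1-20-21-7 1-13-9-24-25-5-9-7-27-24-20 0-8-2-2-24-13-28-8-24-39z"/><path data-summit="527 355" data-summit-m="1724" d="M426 252l-5 1-5 14-25 22-3 6 1 12-12 27-18 13-7 15-5 5 11 9 19 21 13 3 13 9 16 0 12 3 19-5 19 0 17 6 19 20 22 2 1-158-3-1-23 8-5-3-22-22-12-3-18 1z"/><path data-summit="478 17" data-summit-m="1735" d="M527 16l-236 0-18 75 9 12 8 5 4 0 13-13 10-6 6 0 12 7 10 0 4-10-1-20 17-18 6-1 32 6 14 0 10 9 7 13 17 12 21 22 9 20-1 9-7 7 1 2 5-3 26 3 22 10z"/><path data-summit="17 527" data-summit-m="1718" d="M37 433l-18 0-3 2 1 93 252-1-1-12-4-6-6-5-19-3-9-5-13-14-10-22-9 7-8 0-11-6-12-15-12-9-17-2-12 4-27-2-44 3z"/><path data-summit="470 513" data-summit-m="1824" d="M527 435l-37 8-5 2-14 15-6 3-15-3-17 3-28 20-30 12-2 3 3 12-8 17 159 1z"/>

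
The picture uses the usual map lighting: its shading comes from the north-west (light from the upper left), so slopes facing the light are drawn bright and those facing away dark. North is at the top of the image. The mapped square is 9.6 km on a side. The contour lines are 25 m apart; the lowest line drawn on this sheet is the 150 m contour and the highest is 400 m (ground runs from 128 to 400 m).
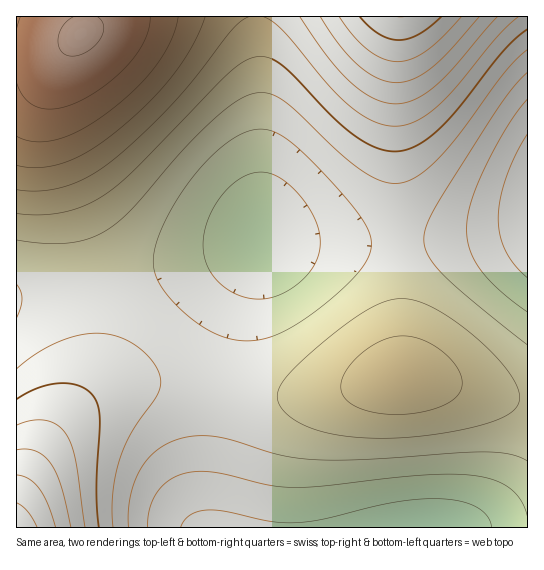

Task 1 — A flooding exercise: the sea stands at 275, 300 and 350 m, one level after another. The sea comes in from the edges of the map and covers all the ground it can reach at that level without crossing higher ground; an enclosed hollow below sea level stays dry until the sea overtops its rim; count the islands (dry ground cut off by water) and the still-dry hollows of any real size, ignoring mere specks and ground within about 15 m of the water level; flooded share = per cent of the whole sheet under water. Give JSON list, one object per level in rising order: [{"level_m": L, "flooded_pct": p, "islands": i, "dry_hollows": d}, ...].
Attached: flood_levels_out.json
[{"level_m": 275, "flooded_pct": 81, "islands": 0, "dry_hollows": 0}, {"level_m": 300, "flooded_pct": 87, "islands": 0, "dry_hollows": 0}, {"level_m": 350, "flooded_pct": 95, "islands": 0, "dry_hollows": 0}]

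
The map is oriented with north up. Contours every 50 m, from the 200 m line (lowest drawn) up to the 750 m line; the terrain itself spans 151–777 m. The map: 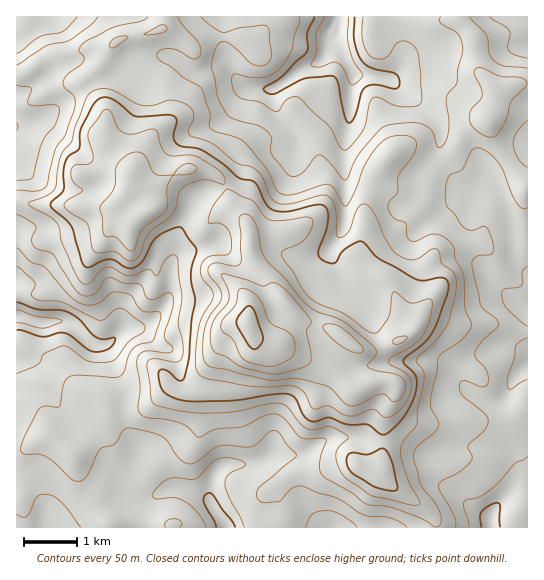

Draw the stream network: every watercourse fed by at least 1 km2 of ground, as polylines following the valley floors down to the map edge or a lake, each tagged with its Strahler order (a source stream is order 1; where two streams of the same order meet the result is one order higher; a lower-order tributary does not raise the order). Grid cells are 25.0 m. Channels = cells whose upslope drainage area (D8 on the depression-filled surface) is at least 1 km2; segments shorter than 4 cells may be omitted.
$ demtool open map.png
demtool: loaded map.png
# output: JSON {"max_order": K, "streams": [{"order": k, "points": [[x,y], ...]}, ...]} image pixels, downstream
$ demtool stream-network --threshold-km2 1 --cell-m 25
{"max_order": 3, "streams": [{"order": 1, "points": [[334, 527], [330, 527]]}, {"order": 2, "points": [[490, 519], [490, 527], [491, 527]]}, {"order": 1, "points": [[479, 513], [486, 515], [490, 519]]}, {"order": 2, "points": [[210, 502], [218, 515], [225, 523], [225, 526], [226, 527]]}, {"order": 2, "points": [[265, 459], [257, 463], [231, 463], [230, 465], [226, 465], [221, 467], [213, 477], [213, 481], [211, 482], [211, 490], [210, 491], [210, 502]]}, {"order": 1, "points": [[138, 457], [134, 471], [133, 473], [133, 487], [142, 497], [153, 497], [167, 489], [171, 489], [173, 487], [181, 487], [203, 497], [210, 502]]}, {"order": 1, "points": [[462, 450], [466, 450], [467, 449], [505, 449], [518, 462], [518, 477], [506, 495], [493, 510], [490, 519]]}, {"order": 1, "points": [[330, 438], [319, 443], [310, 451], [305, 454], [273, 454], [265, 459]]}, {"order": 1, "points": [[275, 435], [274, 449], [273, 451], [265, 459]]}, {"order": 1, "points": [[41, 393], [38, 391], [33, 391], [31, 390], [26, 390], [25, 389], [17, 389], [17, 362]]}, {"order": 1, "points": [[337, 358], [346, 363], [349, 363], [354, 366], [373, 366], [374, 365], [387, 363], [389, 362], [423, 362], [425, 361], [443, 361], [461, 378], [463, 383], [475, 395], [483, 399], [502, 399], [509, 393], [509, 390], [513, 381], [527, 366], [527, 363]]}, {"order": 1, "points": [[527, 357], [527, 363]]}, {"order": 1, "points": [[161, 346], [145, 330], [123, 330]]}, {"order": 2, "points": [[110, 342], [106, 345], [94, 345], [91, 343], [74, 326], [66, 322], [38, 322], [37, 321], [31, 321], [22, 317], [17, 317]]}, {"order": 1, "points": [[121, 331], [110, 342]]}, {"order": 2, "points": [[123, 330], [111, 342], [110, 342]]}, {"order": 1, "points": [[499, 289], [513, 301], [519, 305], [527, 306], [527, 307]]}, {"order": 1, "points": [[346, 287], [337, 266], [331, 258], [331, 246]]}, {"order": 2, "points": [[173, 262], [171, 263], [171, 273], [170, 274], [170, 294], [167, 301], [162, 309], [145, 326], [130, 326], [129, 327], [126, 327], [123, 330]]}, {"order": 2, "points": [[331, 246], [337, 241], [341, 234], [343, 227], [343, 221], [345, 219], [345, 137], [347, 130], [349, 115], [350, 114], [350, 94], [351, 93], [351, 83], [353, 82], [353, 74], [351, 73], [351, 70]]}, {"order": 1, "points": [[214, 245], [210, 245], [205, 247], [199, 247], [198, 249], [193, 249], [191, 250], [183, 251], [173, 262]]}, {"order": 1, "points": [[19, 230], [17, 233], [17, 282]]}, {"order": 1, "points": [[429, 221], [442, 213], [461, 194], [471, 194], [479, 187], [486, 187], [487, 189], [497, 191], [502, 197], [505, 202], [505, 205], [507, 209], [507, 211], [510, 215], [511, 225], [513, 226], [513, 239], [514, 241], [514, 254], [515, 255], [515, 258], [518, 263], [527, 273], [527, 275]]}, {"order": 1, "points": [[187, 217], [181, 226], [178, 233], [178, 250], [173, 259], [173, 262]]}, {"order": 1, "points": [[419, 179], [421, 175], [435, 161], [435, 158], [437, 157], [437, 151], [439, 146], [439, 141], [441, 139], [441, 129], [437, 121], [410, 94], [406, 93], [397, 83], [389, 79]]}, {"order": 1, "points": [[27, 171], [21, 169], [17, 169], [17, 165]]}, {"order": 1, "points": [[295, 150], [295, 146], [297, 145], [297, 131], [294, 127], [277, 110], [277, 107], [275, 106], [275, 87]]}, {"order": 1, "points": [[199, 130], [201, 129], [210, 127], [215, 125], [251, 89], [255, 89]]}, {"order": 1, "points": [[39, 121], [30, 126], [17, 126]]}, {"order": 2, "points": [[255, 89], [274, 89], [275, 87]]}, {"order": 2, "points": [[275, 87], [285, 82], [301, 69], [310, 66], [318, 62], [325, 55], [329, 46], [329, 42], [330, 41], [330, 29], [334, 22]]}, {"order": 2, "points": [[387, 79], [385, 79], [383, 78], [378, 78], [377, 77], [358, 77], [355, 75], [355, 74], [351, 70]]}, {"order": 3, "points": [[351, 70], [345, 57], [334, 41], [334, 22]]}, {"order": 1, "points": [[399, 67], [387, 79]]}, {"order": 1, "points": [[141, 59], [142, 58], [153, 58], [154, 57], [171, 57], [177, 59], [190, 70], [193, 70], [194, 71], [229, 71], [243, 86], [246, 87], [254, 87], [255, 89]]}, {"order": 3, "points": [[334, 22], [335, 18], [338, 17]]}, {"order": 1, "points": [[55, 17], [51, 17]]}]}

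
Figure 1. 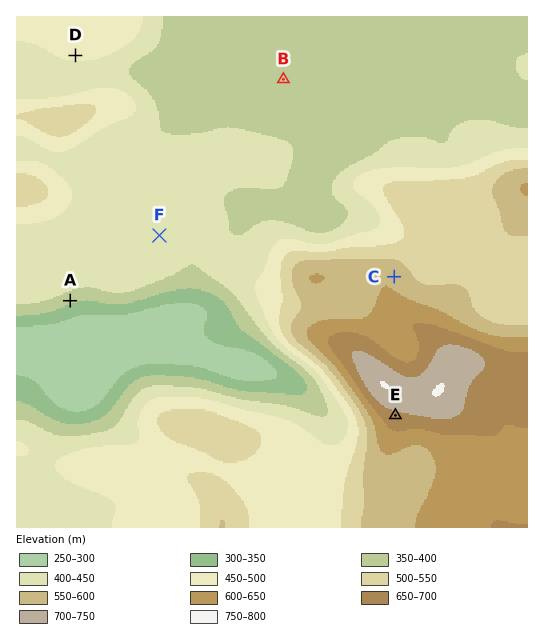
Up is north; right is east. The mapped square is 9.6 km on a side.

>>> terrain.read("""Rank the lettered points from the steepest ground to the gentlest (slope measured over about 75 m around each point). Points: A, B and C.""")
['A', 'C', 'B']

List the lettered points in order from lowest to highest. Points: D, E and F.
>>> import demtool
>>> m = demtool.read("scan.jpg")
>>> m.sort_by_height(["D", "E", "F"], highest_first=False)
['F', 'D', 'E']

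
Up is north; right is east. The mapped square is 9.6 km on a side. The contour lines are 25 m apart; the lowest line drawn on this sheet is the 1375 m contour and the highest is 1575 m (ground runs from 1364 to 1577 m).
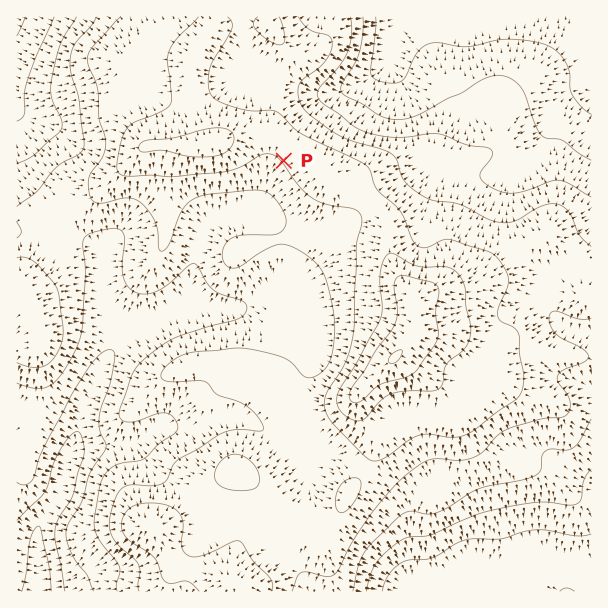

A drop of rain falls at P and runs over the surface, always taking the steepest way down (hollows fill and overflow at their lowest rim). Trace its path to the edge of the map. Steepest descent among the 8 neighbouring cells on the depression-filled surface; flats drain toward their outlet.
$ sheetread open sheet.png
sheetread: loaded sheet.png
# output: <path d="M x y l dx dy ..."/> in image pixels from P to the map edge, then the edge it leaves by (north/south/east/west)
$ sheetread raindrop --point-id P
<path d="M284 161l-14 13-1 12-2 2-1 6-3 3 0 1-14 14-10 0-2 1-9 0-1 2-5 0-9 4-10 11-2 6-1 1 0 3-2 2 0 6-1 1 0 6-2 2 0 9-1 1 0 8-2 1 0 8-1 1-2 12-3 6-3 0-6 3-9 9-10 5-3 3-24 12-26 25-1 6-8 15 0 3-3 6-3 3-1 6-3 5-2 9-3 6 0 4-3 6 0 5-3 6 0 4-1 2-2 7-3 5 0 3-3 4-1 9-2 2 0 6-3 4-3 12-10 12-8 14 0 4-1 2 0 31 1 2 0 28"/>
exit: south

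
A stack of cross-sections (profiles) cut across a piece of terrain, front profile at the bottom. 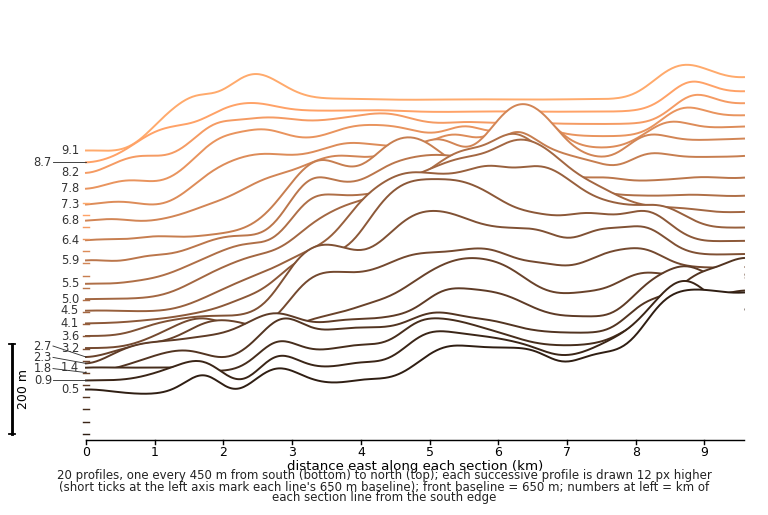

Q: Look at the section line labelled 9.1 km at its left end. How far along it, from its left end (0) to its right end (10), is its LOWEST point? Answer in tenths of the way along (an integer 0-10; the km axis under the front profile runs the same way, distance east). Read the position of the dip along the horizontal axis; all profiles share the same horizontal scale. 0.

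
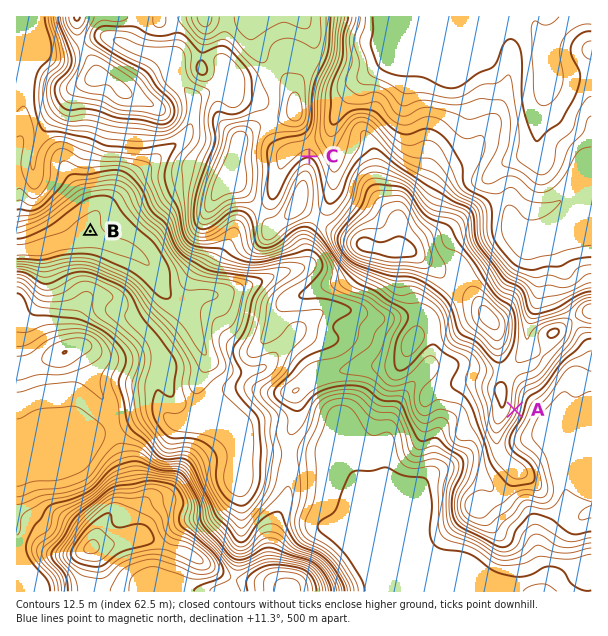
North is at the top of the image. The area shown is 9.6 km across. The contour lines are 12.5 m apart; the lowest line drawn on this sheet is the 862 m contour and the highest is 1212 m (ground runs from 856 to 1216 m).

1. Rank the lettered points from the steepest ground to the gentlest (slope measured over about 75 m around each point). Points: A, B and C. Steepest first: A C B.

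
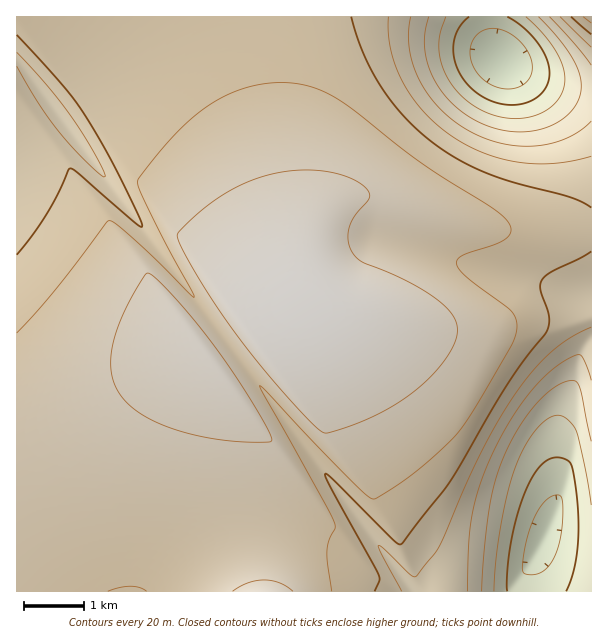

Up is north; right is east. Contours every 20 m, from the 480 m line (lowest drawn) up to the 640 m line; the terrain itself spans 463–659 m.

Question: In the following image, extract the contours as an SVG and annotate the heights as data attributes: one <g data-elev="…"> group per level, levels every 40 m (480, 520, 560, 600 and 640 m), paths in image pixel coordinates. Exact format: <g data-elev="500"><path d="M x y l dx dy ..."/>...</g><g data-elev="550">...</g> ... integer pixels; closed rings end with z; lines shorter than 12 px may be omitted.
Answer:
<g data-elev="480"><path d="M531 575l-7-2-2-4 3-21 6-21 6-15 8-11 7-5 8-1 2 6 1 18-2 17-4 15-5 10-6 8-7 4z"/><path d="M504 89l-10-3-10-6-8-9-5-9-1-11 3-10 6-8 7-4 12 0 14 6 11 10 8 14 1 12-5 10-9 6z"/></g><g data-elev="520"><path d="M494 591l2-28 4-30 6-33 7-26 8-20 9-16 10-13 11-8 7-2 6 2 8 7 4 7 9 39 6 35"/><path d="M526 17l17 16 13 18 7 17 2 15-5 13-11 12-15 8-18 3-18-3-18-6-16-12-12-14-9-16-4-17 1-16 6-18"/></g><g data-elev="560"><path d="M467 591l2-52 5-35 13-39 20-40 15-23 15-18 15-14 17-12 7-3 5 0 5 10 5 15"/><path d="M591 121l-11 10-14 7-15 6-17 2-16 0-18-3-17-5-16-8-14-10-13-12-12-13-9-15-6-15-4-17 0-16 2-15"/><path d="M550 17l25 27 16 21"/></g><g data-elev="600"><path d="M375 591l4-10 0-6-47-85-7-16 2 0 6 6 62 61 4 3 3-1 47-60 58-99 18-26 22-26 2-14-9-28 0-6 2-5 9-7 40-21"/><path d="M591 208l-10-7-12-4-56-15-30-10-28-15-26-17-27-26-22-28-17-33-12-36"/><path d="M17 35l42 46 24 32 31 52 28 60-1 2-4-3-57-50-9-6-3 2-10 24-13 22-28 39"/><path d="M571 17l20 17"/></g><g data-elev="640"><path d="M293 591l-14-8-15-3-16 3-15 8"/><path d="M234 441l33 1 3 0 2-2-5-12-16-28-39-57-42-51-17-16-6-3-20 33-13 33-3 14 0 13 2 12 4 11 6 10 9 9 26 15 36 12z"/><path d="M323 432l4 1 8-2 33-12 24-12 22-15 18-17 15-18 8-16 2-14-2-7-4-8-17-15-31-18-40-16-10-10-4-10-1-12 6-14 15-19 0-6-5-6-14-8-20-6-22-2-23 1-30 8-30 14-16 12-17 13-13 14-2 5 6 14 17 30 38 55 47 59 26 27z"/></g>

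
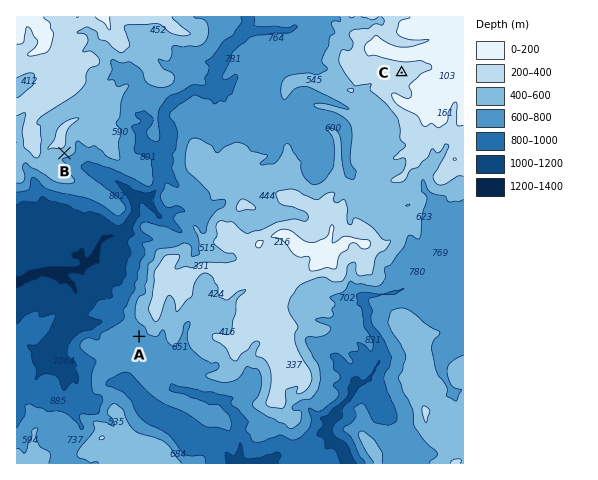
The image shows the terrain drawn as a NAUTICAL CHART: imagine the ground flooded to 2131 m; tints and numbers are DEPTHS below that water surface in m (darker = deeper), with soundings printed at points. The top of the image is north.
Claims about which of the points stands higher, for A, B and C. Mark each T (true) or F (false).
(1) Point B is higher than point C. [F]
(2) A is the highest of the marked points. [F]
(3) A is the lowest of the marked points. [T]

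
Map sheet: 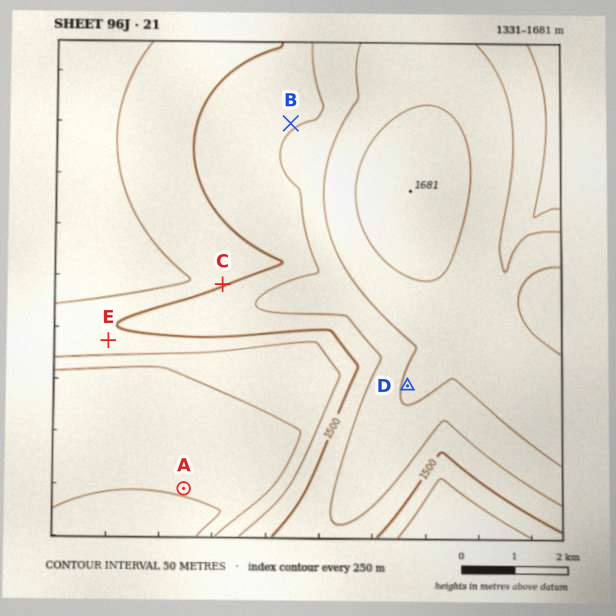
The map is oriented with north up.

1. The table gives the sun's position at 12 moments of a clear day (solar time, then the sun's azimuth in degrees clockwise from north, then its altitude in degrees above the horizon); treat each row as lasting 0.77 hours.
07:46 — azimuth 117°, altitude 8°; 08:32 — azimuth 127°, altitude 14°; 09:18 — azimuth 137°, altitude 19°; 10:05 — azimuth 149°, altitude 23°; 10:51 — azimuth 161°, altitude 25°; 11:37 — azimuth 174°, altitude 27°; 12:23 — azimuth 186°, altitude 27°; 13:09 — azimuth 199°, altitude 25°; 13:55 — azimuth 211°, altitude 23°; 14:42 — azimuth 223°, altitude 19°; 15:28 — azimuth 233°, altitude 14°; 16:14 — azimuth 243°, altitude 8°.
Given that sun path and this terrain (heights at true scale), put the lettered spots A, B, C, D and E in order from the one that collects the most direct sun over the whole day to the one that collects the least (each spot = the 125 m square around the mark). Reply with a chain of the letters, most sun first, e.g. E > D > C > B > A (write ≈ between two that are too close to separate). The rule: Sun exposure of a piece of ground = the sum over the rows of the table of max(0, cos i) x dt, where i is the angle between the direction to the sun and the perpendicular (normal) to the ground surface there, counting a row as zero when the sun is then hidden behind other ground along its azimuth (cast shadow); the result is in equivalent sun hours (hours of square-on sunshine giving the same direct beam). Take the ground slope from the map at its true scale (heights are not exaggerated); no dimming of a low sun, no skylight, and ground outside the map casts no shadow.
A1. E > A ≈ D ≈ B > C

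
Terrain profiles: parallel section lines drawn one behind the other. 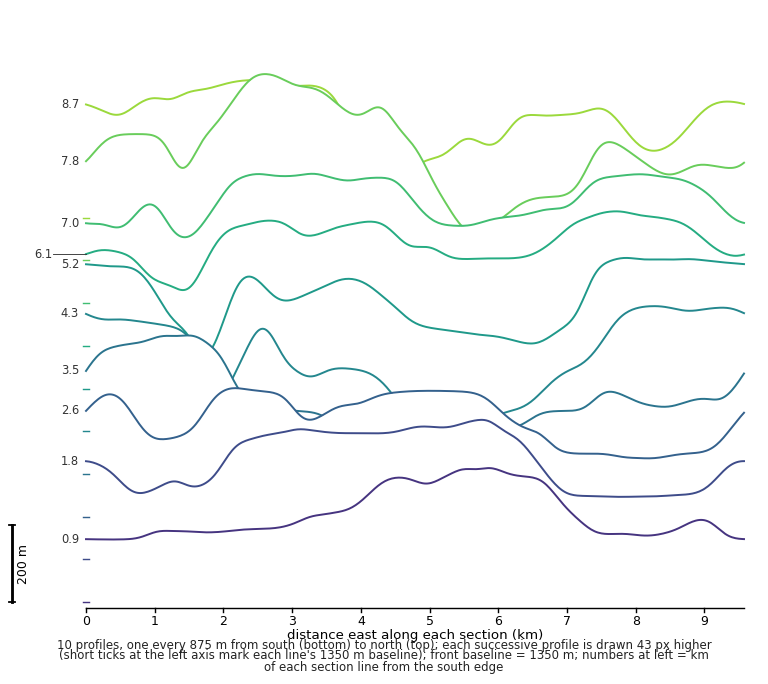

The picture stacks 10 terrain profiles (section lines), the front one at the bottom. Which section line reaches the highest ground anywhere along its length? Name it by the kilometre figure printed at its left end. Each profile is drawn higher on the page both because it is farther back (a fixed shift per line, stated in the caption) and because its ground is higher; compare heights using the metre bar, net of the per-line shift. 7.8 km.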